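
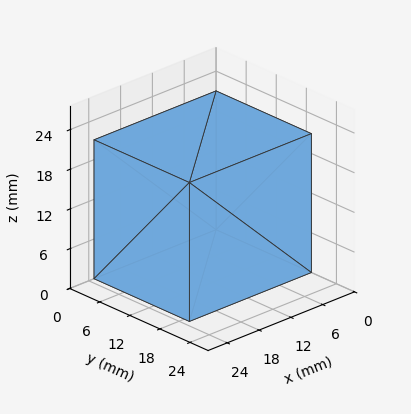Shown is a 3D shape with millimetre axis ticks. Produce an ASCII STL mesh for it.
Reading the render: the shape is a rectangular box, roughly 23 × 19 mm footprint and 21 mm tall (dimensions read to the nearest mm from the axis ticks). For the STL, each face is triangulated and given an outward normal.

solid part
  facet normal 0.0000 0.0000 -1.0000
    outer loop
      vertex 23.0 19.0 0.0
      vertex 23.0 0.0 0.0
      vertex 0.0 0.0 0.0
    endloop
  endfacet
  facet normal 0.0000 0.0000 -1.0000
    outer loop
      vertex 0.0 19.0 0.0
      vertex 23.0 19.0 0.0
      vertex 0.0 0.0 0.0
    endloop
  endfacet
  facet normal 0.0000 0.0000 1.0000
    outer loop
      vertex 0.0 0.0 21.0
      vertex 23.0 0.0 21.0
      vertex 23.0 19.0 21.0
    endloop
  endfacet
  facet normal 0.0000 0.0000 1.0000
    outer loop
      vertex 0.0 0.0 21.0
      vertex 23.0 19.0 21.0
      vertex 0.0 19.0 21.0
    endloop
  endfacet
  facet normal 0.0000 -1.0000 0.0000
    outer loop
      vertex 0.0 0.0 0.0
      vertex 23.0 0.0 0.0
      vertex 23.0 0.0 21.0
    endloop
  endfacet
  facet normal 0.0000 -1.0000 0.0000
    outer loop
      vertex 0.0 0.0 0.0
      vertex 23.0 0.0 21.0
      vertex 0.0 0.0 21.0
    endloop
  endfacet
  facet normal 0.0000 1.0000 0.0000
    outer loop
      vertex 23.0 19.0 21.0
      vertex 23.0 19.0 0.0
      vertex 0.0 19.0 0.0
    endloop
  endfacet
  facet normal 0.0000 1.0000 0.0000
    outer loop
      vertex 0.0 19.0 21.0
      vertex 23.0 19.0 21.0
      vertex 0.0 19.0 0.0
    endloop
  endfacet
  facet normal -1.0000 0.0000 0.0000
    outer loop
      vertex 0.0 19.0 21.0
      vertex 0.0 19.0 0.0
      vertex 0.0 0.0 0.0
    endloop
  endfacet
  facet normal -1.0000 0.0000 0.0000
    outer loop
      vertex 0.0 0.0 21.0
      vertex 0.0 19.0 21.0
      vertex 0.0 0.0 0.0
    endloop
  endfacet
  facet normal 1.0000 0.0000 0.0000
    outer loop
      vertex 23.0 0.0 0.0
      vertex 23.0 19.0 0.0
      vertex 23.0 19.0 21.0
    endloop
  endfacet
  facet normal 1.0000 0.0000 0.0000
    outer loop
      vertex 23.0 0.0 0.0
      vertex 23.0 19.0 21.0
      vertex 23.0 0.0 21.0
    endloop
  endfacet
endsolid part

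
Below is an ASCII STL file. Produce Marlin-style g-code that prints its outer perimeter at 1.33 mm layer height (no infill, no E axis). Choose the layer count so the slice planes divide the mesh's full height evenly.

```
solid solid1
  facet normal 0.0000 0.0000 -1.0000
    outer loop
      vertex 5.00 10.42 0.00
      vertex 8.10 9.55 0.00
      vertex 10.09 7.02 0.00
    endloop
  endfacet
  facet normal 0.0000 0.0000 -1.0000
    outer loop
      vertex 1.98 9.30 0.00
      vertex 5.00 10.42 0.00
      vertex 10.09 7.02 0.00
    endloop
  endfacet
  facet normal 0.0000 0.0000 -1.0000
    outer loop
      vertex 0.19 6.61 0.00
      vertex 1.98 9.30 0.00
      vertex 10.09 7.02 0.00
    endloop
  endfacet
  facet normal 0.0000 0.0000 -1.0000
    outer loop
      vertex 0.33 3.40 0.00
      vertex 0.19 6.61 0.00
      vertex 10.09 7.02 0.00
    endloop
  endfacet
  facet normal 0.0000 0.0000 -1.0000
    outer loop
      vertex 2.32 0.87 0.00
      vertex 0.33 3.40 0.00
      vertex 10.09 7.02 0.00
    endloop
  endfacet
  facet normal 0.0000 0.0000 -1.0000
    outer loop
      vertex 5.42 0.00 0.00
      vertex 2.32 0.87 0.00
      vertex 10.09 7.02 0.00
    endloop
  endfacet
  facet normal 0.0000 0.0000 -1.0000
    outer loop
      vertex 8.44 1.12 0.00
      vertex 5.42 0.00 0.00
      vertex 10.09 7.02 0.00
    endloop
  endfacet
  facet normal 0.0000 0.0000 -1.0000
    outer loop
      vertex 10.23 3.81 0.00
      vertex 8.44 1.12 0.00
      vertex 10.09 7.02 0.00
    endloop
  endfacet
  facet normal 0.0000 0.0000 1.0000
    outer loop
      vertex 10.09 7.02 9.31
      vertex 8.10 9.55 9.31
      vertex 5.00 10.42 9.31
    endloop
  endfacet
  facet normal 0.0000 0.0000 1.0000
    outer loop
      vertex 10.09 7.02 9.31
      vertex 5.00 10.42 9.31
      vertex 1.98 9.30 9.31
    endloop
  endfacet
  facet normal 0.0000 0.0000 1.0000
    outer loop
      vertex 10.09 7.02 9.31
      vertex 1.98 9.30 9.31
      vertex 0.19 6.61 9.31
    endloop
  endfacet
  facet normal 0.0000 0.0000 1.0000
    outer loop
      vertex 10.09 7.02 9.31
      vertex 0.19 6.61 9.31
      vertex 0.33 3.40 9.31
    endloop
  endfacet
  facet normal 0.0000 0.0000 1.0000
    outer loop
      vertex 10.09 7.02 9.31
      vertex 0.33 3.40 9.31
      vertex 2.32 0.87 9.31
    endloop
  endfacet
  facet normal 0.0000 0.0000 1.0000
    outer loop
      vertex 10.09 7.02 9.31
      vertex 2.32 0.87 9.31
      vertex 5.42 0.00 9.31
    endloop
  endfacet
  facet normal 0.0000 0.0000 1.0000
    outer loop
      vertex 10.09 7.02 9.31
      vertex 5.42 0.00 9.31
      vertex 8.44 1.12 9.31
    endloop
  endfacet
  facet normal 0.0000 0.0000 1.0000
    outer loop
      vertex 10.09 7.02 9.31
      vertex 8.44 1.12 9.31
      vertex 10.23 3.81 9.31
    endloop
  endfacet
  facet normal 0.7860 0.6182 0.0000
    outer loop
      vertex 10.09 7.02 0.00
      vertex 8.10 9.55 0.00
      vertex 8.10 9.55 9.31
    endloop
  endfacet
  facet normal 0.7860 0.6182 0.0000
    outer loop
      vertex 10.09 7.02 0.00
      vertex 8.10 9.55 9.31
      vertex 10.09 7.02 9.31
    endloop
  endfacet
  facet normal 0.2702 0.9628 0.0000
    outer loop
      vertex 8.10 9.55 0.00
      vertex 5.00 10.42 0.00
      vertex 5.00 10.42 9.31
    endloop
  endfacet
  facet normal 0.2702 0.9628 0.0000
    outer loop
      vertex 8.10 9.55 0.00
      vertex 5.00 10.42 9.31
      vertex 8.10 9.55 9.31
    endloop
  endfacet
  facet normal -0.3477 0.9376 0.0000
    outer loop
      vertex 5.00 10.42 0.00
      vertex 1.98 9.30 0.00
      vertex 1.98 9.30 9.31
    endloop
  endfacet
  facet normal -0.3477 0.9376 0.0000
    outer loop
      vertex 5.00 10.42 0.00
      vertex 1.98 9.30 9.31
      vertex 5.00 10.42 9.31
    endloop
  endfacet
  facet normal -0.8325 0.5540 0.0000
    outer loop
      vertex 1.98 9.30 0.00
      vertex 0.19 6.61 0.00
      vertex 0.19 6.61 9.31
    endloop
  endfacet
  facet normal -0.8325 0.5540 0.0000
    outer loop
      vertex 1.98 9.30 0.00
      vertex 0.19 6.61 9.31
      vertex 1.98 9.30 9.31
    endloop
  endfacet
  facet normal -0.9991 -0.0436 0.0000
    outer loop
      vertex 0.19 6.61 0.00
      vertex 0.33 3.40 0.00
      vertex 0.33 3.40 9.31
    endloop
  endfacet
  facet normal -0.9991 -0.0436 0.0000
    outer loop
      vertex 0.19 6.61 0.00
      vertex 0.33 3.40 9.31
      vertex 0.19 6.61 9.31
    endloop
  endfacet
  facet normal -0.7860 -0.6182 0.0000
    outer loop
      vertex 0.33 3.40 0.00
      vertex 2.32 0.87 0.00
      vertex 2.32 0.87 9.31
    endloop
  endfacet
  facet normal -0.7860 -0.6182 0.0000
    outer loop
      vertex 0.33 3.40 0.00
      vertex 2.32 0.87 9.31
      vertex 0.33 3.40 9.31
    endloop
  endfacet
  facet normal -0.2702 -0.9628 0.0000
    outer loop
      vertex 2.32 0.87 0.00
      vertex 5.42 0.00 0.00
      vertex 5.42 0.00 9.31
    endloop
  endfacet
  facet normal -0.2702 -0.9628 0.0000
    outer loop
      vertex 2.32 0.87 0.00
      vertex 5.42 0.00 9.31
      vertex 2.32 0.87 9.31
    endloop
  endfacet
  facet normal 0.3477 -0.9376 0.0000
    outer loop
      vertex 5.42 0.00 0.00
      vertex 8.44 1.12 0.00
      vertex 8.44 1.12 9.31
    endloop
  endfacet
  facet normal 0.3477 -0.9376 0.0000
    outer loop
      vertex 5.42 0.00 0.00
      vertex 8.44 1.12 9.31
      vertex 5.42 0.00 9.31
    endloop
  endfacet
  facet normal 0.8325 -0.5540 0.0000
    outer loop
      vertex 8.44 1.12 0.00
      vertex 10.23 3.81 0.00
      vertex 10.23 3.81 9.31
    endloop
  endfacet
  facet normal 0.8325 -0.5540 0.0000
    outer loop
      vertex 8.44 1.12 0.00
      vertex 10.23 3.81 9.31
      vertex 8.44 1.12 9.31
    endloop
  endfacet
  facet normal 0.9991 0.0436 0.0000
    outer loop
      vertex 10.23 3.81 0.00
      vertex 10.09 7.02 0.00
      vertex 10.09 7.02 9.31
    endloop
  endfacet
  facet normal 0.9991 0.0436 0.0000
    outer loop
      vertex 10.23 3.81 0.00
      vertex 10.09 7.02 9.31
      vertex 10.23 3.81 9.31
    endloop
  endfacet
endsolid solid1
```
; perimeter-only toolpath
G21 ; units = mm
G90 ; absolute positioning
G28 ; home
; layer 1
G0 Z1.33
G0 X10.09 Y7.02
G1 X8.10 Y9.55
G1 X5.00 Y10.42
G1 X1.98 Y9.30
G1 X0.19 Y6.61
G1 X0.33 Y3.40
G1 X2.32 Y0.87
G1 X5.42 Y0.00
G1 X8.44 Y1.12
G1 X10.23 Y3.81
G1 X10.09 Y7.02
; layer 2
G0 Z2.66
G0 X10.09 Y7.02
G1 X8.10 Y9.55
G1 X5.00 Y10.42
G1 X1.98 Y9.30
G1 X0.19 Y6.61
G1 X0.33 Y3.40
G1 X2.32 Y0.87
G1 X5.42 Y0.00
G1 X8.44 Y1.12
G1 X10.23 Y3.81
G1 X10.09 Y7.02
; layer 3
G0 Z3.99
G0 X10.09 Y7.02
G1 X8.10 Y9.55
G1 X5.00 Y10.42
G1 X1.98 Y9.30
G1 X0.19 Y6.61
G1 X0.33 Y3.40
G1 X2.32 Y0.87
G1 X5.42 Y0.00
G1 X8.44 Y1.12
G1 X10.23 Y3.81
G1 X10.09 Y7.02
; layer 4
G0 Z5.32
G0 X10.09 Y7.02
G1 X8.10 Y9.55
G1 X5.00 Y10.42
G1 X1.98 Y9.30
G1 X0.19 Y6.61
G1 X0.33 Y3.40
G1 X2.32 Y0.87
G1 X5.42 Y0.00
G1 X8.44 Y1.12
G1 X10.23 Y3.81
G1 X10.09 Y7.02
; layer 5
G0 Z6.65
G0 X10.09 Y7.02
G1 X8.10 Y9.55
G1 X5.00 Y10.42
G1 X1.98 Y9.30
G1 X0.19 Y6.61
G1 X0.33 Y3.40
G1 X2.32 Y0.87
G1 X5.42 Y0.00
G1 X8.44 Y1.12
G1 X10.23 Y3.81
G1 X10.09 Y7.02
; layer 6
G0 Z7.98
G0 X10.09 Y7.02
G1 X8.10 Y9.55
G1 X5.00 Y10.42
G1 X1.98 Y9.30
G1 X0.19 Y6.61
G1 X0.33 Y3.40
G1 X2.32 Y0.87
G1 X5.42 Y0.00
G1 X8.44 Y1.12
G1 X10.23 Y3.81
G1 X10.09 Y7.02
; layer 7
G0 Z9.31
G0 X10.09 Y7.02
G1 X8.10 Y9.55
G1 X5.00 Y10.42
G1 X1.98 Y9.30
G1 X0.19 Y6.61
G1 X0.33 Y3.40
G1 X2.32 Y0.87
G1 X5.42 Y0.00
G1 X8.44 Y1.12
G1 X10.23 Y3.81
G1 X10.09 Y7.02
M2 ; end

The solid is a regular 10-sided prism (a cylinder approximated with 10 flat sides), circumscribed radius ≈ 5.21 mm, height ≈ 9.31 mm. Slicing at Δz = 1.33 mm — 7 equal slices spanning the solid's height, so layer i sits at z = i·h/7 — gives 7 non-empty perimeters. Each is a 10-segment closed polygon; G0 lifts to the layer z and rapids to the start vertex, then G1 traces the edges.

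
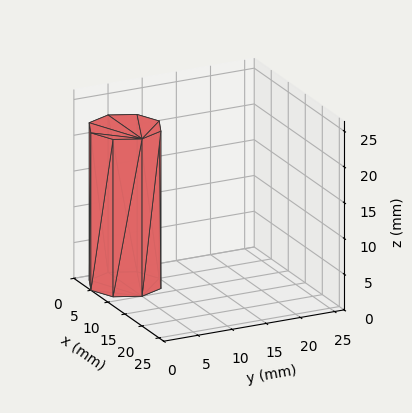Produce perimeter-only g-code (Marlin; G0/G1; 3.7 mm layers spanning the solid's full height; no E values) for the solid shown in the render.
Reading the render: the shape is a regular 8-sided prism (a cylinder approximated with 8 flat sides), circumscribed radius ≈ 5 mm, height ≈ 22 mm (dimensions read to the nearest mm from the axis ticks). For the g-code, the solid's height is divided into equal slices at the stated Δz and each level perimeter traced with G1 moves after a G0 lift.

; perimeter-only toolpath
G21 ; units = mm
G90 ; absolute positioning
G28 ; home
; layer 1
G0 Z3.7
G0 X10.0 Y5.0
G1 X8.5 Y8.5
G1 X5.0 Y10.0
G1 X1.5 Y8.5
G1 X0.0 Y5.0
G1 X1.5 Y1.5
G1 X5.0 Y0.0
G1 X8.5 Y1.5
G1 X10.0 Y5.0
; layer 2
G0 Z7.3
G0 X10.0 Y5.0
G1 X8.5 Y8.5
G1 X5.0 Y10.0
G1 X1.5 Y8.5
G1 X0.0 Y5.0
G1 X1.5 Y1.5
G1 X5.0 Y0.0
G1 X8.5 Y1.5
G1 X10.0 Y5.0
; layer 3
G0 Z11.0
G0 X10.0 Y5.0
G1 X8.5 Y8.5
G1 X5.0 Y10.0
G1 X1.5 Y8.5
G1 X0.0 Y5.0
G1 X1.5 Y1.5
G1 X5.0 Y0.0
G1 X8.5 Y1.5
G1 X10.0 Y5.0
; layer 4
G0 Z14.7
G0 X10.0 Y5.0
G1 X8.5 Y8.5
G1 X5.0 Y10.0
G1 X1.5 Y8.5
G1 X0.0 Y5.0
G1 X1.5 Y1.5
G1 X5.0 Y0.0
G1 X8.5 Y1.5
G1 X10.0 Y5.0
; layer 5
G0 Z18.3
G0 X10.0 Y5.0
G1 X8.5 Y8.5
G1 X5.0 Y10.0
G1 X1.5 Y8.5
G1 X0.0 Y5.0
G1 X1.5 Y1.5
G1 X5.0 Y0.0
G1 X8.5 Y1.5
G1 X10.0 Y5.0
; layer 6
G0 Z22.0
G0 X10.0 Y5.0
G1 X8.5 Y8.5
G1 X5.0 Y10.0
G1 X1.5 Y8.5
G1 X0.0 Y5.0
G1 X1.5 Y1.5
G1 X5.0 Y0.0
G1 X8.5 Y1.5
G1 X10.0 Y5.0
M2 ; end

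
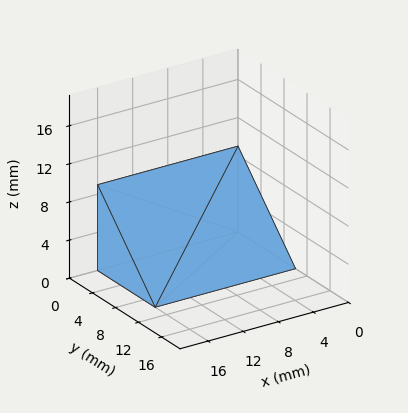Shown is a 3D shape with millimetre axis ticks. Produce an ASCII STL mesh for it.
Reading the render: the shape is a wedge (ramp): 16 × 10 mm base, rising to 9 mm along the y=0 edge and sloping linearly to z=0 at y=10 (dimensions read to the nearest mm from the axis ticks). For the STL, each face is triangulated and given an outward normal.

solid part
  facet normal 0.0000 0.0000 -1.0000
    outer loop
      vertex 16.000 10.000 0.000
      vertex 16.000 0.000 0.000
      vertex 0.000 0.000 0.000
    endloop
  endfacet
  facet normal 0.0000 0.0000 -1.0000
    outer loop
      vertex 0.000 10.000 0.000
      vertex 16.000 10.000 0.000
      vertex 0.000 0.000 0.000
    endloop
  endfacet
  facet normal 0.0000 -1.0000 0.0000
    outer loop
      vertex 0.000 0.000 0.000
      vertex 16.000 0.000 0.000
      vertex 16.000 0.000 9.000
    endloop
  endfacet
  facet normal 0.0000 -1.0000 0.0000
    outer loop
      vertex 0.000 0.000 0.000
      vertex 16.000 0.000 9.000
      vertex 0.000 0.000 9.000
    endloop
  endfacet
  facet normal 0.0000 0.6690 0.7433
    outer loop
      vertex 0.000 0.000 9.000
      vertex 16.000 0.000 9.000
      vertex 16.000 10.000 0.000
    endloop
  endfacet
  facet normal 0.0000 0.6690 0.7433
    outer loop
      vertex 0.000 0.000 9.000
      vertex 16.000 10.000 0.000
      vertex 0.000 10.000 0.000
    endloop
  endfacet
  facet normal -1.0000 0.0000 0.0000
    outer loop
      vertex 0.000 0.000 9.000
      vertex 0.000 10.000 0.000
      vertex 0.000 0.000 0.000
    endloop
  endfacet
  facet normal 1.0000 0.0000 0.0000
    outer loop
      vertex 16.000 0.000 0.000
      vertex 16.000 10.000 0.000
      vertex 16.000 0.000 9.000
    endloop
  endfacet
endsolid part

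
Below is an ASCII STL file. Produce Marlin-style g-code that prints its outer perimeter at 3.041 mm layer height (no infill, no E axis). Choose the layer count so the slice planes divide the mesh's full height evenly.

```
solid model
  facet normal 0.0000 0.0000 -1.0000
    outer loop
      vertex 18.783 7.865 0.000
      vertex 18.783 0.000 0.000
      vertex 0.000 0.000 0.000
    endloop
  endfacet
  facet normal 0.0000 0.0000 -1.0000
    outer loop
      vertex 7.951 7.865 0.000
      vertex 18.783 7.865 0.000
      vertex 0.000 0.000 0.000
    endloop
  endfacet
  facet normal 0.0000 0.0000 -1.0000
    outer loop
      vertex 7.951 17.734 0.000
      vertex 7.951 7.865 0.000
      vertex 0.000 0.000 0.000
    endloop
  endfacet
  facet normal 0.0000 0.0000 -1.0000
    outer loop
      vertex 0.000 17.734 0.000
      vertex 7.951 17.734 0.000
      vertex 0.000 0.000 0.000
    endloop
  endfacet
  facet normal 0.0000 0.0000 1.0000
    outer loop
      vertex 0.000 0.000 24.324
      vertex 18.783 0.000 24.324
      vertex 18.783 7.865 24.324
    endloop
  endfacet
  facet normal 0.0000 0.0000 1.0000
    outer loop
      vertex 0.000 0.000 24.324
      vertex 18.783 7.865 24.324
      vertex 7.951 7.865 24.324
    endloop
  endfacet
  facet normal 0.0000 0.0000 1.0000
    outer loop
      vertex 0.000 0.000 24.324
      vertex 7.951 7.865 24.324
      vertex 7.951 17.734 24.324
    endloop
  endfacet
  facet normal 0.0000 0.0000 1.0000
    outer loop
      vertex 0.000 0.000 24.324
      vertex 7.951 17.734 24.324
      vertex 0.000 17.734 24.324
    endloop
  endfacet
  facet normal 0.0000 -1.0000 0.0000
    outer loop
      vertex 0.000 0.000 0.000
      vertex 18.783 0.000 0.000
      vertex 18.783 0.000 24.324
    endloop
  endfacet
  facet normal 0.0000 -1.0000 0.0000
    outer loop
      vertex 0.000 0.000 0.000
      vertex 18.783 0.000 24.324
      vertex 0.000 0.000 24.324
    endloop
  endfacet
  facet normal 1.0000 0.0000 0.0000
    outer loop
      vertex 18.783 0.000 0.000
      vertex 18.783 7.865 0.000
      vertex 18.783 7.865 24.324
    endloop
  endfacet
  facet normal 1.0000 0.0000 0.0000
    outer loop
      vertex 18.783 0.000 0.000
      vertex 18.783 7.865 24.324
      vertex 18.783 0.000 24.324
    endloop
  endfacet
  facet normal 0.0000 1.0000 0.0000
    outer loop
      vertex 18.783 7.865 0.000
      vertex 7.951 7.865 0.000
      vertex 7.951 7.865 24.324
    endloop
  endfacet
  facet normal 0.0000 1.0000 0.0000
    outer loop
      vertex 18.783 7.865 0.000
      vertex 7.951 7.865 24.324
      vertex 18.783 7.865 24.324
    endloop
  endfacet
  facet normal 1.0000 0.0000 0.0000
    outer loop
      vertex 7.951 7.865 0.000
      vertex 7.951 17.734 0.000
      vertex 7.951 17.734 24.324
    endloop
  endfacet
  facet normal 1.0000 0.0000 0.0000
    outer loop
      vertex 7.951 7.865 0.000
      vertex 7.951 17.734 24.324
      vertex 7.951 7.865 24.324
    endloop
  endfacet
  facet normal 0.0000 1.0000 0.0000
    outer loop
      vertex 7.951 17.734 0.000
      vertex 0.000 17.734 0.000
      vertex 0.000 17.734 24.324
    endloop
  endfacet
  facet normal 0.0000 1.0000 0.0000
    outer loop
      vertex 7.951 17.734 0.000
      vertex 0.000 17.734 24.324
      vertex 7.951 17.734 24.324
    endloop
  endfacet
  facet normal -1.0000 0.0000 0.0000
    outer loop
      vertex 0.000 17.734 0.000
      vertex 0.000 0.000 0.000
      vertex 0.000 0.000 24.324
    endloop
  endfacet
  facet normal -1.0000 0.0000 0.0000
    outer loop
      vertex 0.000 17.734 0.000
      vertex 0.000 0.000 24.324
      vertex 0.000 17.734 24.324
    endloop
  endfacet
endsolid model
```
; perimeter-only toolpath
G21 ; units = mm
G90 ; absolute positioning
G28 ; home
; layer 1
G0 Z3.041
G0 X0.000 Y0.000
G1 X18.783 Y0.000
G1 X18.783 Y7.865
G1 X7.951 Y7.865
G1 X7.951 Y17.734
G1 X0.000 Y17.734
G1 X0.000 Y0.000
; layer 2
G0 Z6.081
G0 X0.000 Y0.000
G1 X18.783 Y0.000
G1 X18.783 Y7.865
G1 X7.951 Y7.865
G1 X7.951 Y17.734
G1 X0.000 Y17.734
G1 X0.000 Y0.000
; layer 3
G0 Z9.122
G0 X0.000 Y0.000
G1 X18.783 Y0.000
G1 X18.783 Y7.865
G1 X7.951 Y7.865
G1 X7.951 Y17.734
G1 X0.000 Y17.734
G1 X0.000 Y0.000
; layer 4
G0 Z12.162
G0 X0.000 Y0.000
G1 X18.783 Y0.000
G1 X18.783 Y7.865
G1 X7.951 Y7.865
G1 X7.951 Y17.734
G1 X0.000 Y17.734
G1 X0.000 Y0.000
; layer 5
G0 Z15.203
G0 X0.000 Y0.000
G1 X18.783 Y0.000
G1 X18.783 Y7.865
G1 X7.951 Y7.865
G1 X7.951 Y17.734
G1 X0.000 Y17.734
G1 X0.000 Y0.000
; layer 6
G0 Z18.243
G0 X0.000 Y0.000
G1 X18.783 Y0.000
G1 X18.783 Y7.865
G1 X7.951 Y7.865
G1 X7.951 Y17.734
G1 X0.000 Y17.734
G1 X0.000 Y0.000
; layer 7
G0 Z21.284
G0 X0.000 Y0.000
G1 X18.783 Y0.000
G1 X18.783 Y7.865
G1 X7.951 Y7.865
G1 X7.951 Y17.734
G1 X0.000 Y17.734
G1 X0.000 Y0.000
; layer 8
G0 Z24.324
G0 X0.000 Y0.000
G1 X18.783 Y0.000
G1 X18.783 Y7.865
G1 X7.951 Y7.865
G1 X7.951 Y17.734
G1 X0.000 Y17.734
G1 X0.000 Y0.000
M2 ; end

The solid is an L-shaped prism: outer 18.8 × 17.7 mm, arm thicknesses ≈ 7.87 mm (horizontal) and 7.95 mm (vertical), extruded 24.3 mm in z. Slicing at Δz = 3.041 mm — 8 equal slices spanning the solid's height, so layer i sits at z = i·h/8 — gives 8 non-empty perimeters. Each is a 6-segment closed polygon; G0 lifts to the layer z and rapids to the start vertex, then G1 traces the edges.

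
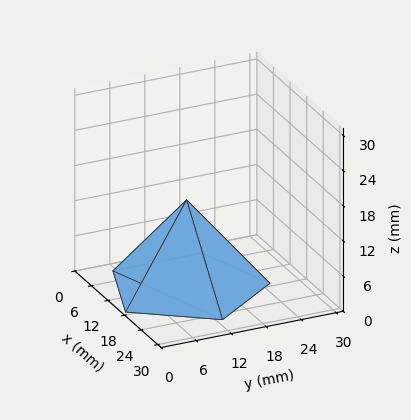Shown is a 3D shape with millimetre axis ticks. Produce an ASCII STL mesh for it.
Reading the render: the shape is a regular 5-sided pyramid, base circumscribed radius ≈ 13 mm, apex at z ≈ 15 mm (dimensions read to the nearest mm from the axis ticks). For the STL, each face is triangulated and given an outward normal.

solid part
  facet normal 0.0000 0.0000 -1.0000
    outer loop
      vertex 2.48 20.64 0.00
      vertex 17.02 25.36 0.00
      vertex 26.00 13.00 0.00
    endloop
  endfacet
  facet normal 0.0000 0.0000 -1.0000
    outer loop
      vertex 2.48 5.36 0.00
      vertex 2.48 20.64 0.00
      vertex 26.00 13.00 0.00
    endloop
  endfacet
  facet normal 0.0000 0.0000 -1.0000
    outer loop
      vertex 17.02 0.64 0.00
      vertex 2.48 5.36 0.00
      vertex 26.00 13.00 0.00
    endloop
  endfacet
  facet normal 0.6624 0.4813 0.5741
    outer loop
      vertex 26.00 13.00 0.00
      vertex 17.02 25.36 0.00
      vertex 13.00 13.00 15.00
    endloop
  endfacet
  facet normal -0.2528 0.7788 0.5740
    outer loop
      vertex 17.02 25.36 0.00
      vertex 2.48 20.64 0.00
      vertex 13.00 13.00 15.00
    endloop
  endfacet
  facet normal -0.8187 0.0000 0.5742
    outer loop
      vertex 2.48 20.64 0.00
      vertex 2.48 5.36 0.00
      vertex 13.00 13.00 15.00
    endloop
  endfacet
  facet normal -0.2528 -0.7788 0.5740
    outer loop
      vertex 2.48 5.36 0.00
      vertex 17.02 0.64 0.00
      vertex 13.00 13.00 15.00
    endloop
  endfacet
  facet normal 0.6624 -0.4813 0.5741
    outer loop
      vertex 17.02 0.64 0.00
      vertex 26.00 13.00 0.00
      vertex 13.00 13.00 15.00
    endloop
  endfacet
endsolid part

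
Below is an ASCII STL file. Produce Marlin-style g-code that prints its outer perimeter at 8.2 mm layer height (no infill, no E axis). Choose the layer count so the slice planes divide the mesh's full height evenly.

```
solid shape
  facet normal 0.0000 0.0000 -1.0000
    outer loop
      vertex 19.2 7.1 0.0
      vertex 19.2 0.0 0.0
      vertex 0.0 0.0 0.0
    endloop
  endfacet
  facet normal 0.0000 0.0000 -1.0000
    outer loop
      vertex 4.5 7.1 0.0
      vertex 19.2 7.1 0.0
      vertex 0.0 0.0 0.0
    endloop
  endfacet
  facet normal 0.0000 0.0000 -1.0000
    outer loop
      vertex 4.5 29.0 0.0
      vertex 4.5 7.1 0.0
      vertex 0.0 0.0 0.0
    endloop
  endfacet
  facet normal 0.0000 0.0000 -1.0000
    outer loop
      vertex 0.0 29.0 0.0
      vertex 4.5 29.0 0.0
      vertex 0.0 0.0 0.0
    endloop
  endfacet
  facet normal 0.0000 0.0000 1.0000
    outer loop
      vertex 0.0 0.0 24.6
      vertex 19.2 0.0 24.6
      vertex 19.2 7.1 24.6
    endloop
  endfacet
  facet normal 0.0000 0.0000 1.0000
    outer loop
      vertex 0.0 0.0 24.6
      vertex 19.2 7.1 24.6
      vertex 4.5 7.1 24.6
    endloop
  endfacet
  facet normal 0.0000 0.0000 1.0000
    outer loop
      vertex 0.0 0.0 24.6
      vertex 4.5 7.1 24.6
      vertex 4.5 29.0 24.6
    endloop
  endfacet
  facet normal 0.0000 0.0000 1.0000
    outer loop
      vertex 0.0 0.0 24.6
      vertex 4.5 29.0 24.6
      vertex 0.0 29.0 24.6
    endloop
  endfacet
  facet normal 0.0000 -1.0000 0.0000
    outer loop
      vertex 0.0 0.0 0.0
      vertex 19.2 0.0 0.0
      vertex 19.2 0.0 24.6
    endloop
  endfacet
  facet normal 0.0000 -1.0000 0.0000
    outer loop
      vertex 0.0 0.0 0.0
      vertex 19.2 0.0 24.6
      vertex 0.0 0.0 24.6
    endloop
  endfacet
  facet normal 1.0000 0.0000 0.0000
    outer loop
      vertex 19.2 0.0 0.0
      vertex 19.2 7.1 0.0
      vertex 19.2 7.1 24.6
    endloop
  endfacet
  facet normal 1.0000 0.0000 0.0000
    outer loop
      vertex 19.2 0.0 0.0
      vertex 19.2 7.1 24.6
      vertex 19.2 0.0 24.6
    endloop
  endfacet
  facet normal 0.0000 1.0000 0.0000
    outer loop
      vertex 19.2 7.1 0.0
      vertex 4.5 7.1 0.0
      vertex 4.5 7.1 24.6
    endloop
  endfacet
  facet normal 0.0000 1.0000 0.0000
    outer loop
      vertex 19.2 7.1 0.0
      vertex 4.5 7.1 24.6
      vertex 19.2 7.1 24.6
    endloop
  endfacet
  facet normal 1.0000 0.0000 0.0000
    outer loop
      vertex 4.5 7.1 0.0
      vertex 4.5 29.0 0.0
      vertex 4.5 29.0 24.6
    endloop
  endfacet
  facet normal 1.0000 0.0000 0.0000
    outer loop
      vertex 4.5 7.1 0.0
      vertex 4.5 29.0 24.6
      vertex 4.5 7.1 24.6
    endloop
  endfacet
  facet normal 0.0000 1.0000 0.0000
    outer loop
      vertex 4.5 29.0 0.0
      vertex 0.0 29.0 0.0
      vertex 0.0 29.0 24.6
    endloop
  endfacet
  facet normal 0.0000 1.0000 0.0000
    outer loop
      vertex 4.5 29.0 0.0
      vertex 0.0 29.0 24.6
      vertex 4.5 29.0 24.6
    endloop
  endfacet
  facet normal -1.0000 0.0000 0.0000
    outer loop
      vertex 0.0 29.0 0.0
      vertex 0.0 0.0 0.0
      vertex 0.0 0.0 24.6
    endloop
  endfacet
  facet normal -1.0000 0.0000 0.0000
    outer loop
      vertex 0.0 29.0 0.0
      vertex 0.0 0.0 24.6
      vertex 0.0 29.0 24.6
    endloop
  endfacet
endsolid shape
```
; perimeter-only toolpath
G21 ; units = mm
G90 ; absolute positioning
G28 ; home
; layer 1
G0 Z8.2
G0 X0.0 Y0.0
G1 X19.2 Y0.0
G1 X19.2 Y7.1
G1 X4.5 Y7.1
G1 X4.5 Y29.0
G1 X0.0 Y29.0
G1 X0.0 Y0.0
; layer 2
G0 Z16.4
G0 X0.0 Y0.0
G1 X19.2 Y0.0
G1 X19.2 Y7.1
G1 X4.5 Y7.1
G1 X4.5 Y29.0
G1 X0.0 Y29.0
G1 X0.0 Y0.0
; layer 3
G0 Z24.6
G0 X0.0 Y0.0
G1 X19.2 Y0.0
G1 X19.2 Y7.1
G1 X4.5 Y7.1
G1 X4.5 Y29.0
G1 X0.0 Y29.0
G1 X0.0 Y0.0
M2 ; end

The solid is an L-shaped prism: outer 19.2 × 29 mm, arm thicknesses ≈ 7.1 mm (horizontal) and 4.5 mm (vertical), extruded 24.6 mm in z. Slicing at Δz = 8.2 mm — 3 equal slices spanning the solid's height, so layer i sits at z = i·h/3 — gives 3 non-empty perimeters. Each is a 6-segment closed polygon; G0 lifts to the layer z and rapids to the start vertex, then G1 traces the edges.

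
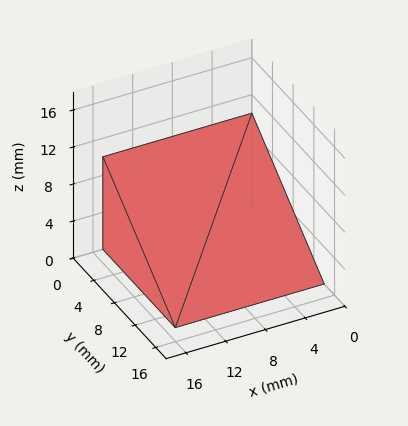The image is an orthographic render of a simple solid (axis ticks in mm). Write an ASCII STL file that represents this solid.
Reading the render: the shape is a wedge (ramp): 15 × 14 mm base, rising to 10 mm along the y=0 edge and sloping linearly to z=0 at y=14 (dimensions read to the nearest mm from the axis ticks). For the STL, each face is triangulated and given an outward normal.

solid part
  facet normal 0.0000 0.0000 -1.0000
    outer loop
      vertex 15.0 14.0 0.0
      vertex 15.0 0.0 0.0
      vertex 0.0 0.0 0.0
    endloop
  endfacet
  facet normal 0.0000 0.0000 -1.0000
    outer loop
      vertex 0.0 14.0 0.0
      vertex 15.0 14.0 0.0
      vertex 0.0 0.0 0.0
    endloop
  endfacet
  facet normal 0.0000 -1.0000 0.0000
    outer loop
      vertex 0.0 0.0 0.0
      vertex 15.0 0.0 0.0
      vertex 15.0 0.0 10.0
    endloop
  endfacet
  facet normal 0.0000 -1.0000 0.0000
    outer loop
      vertex 0.0 0.0 0.0
      vertex 15.0 0.0 10.0
      vertex 0.0 0.0 10.0
    endloop
  endfacet
  facet normal 0.0000 0.5812 0.8137
    outer loop
      vertex 0.0 0.0 10.0
      vertex 15.0 0.0 10.0
      vertex 15.0 14.0 0.0
    endloop
  endfacet
  facet normal 0.0000 0.5812 0.8137
    outer loop
      vertex 0.0 0.0 10.0
      vertex 15.0 14.0 0.0
      vertex 0.0 14.0 0.0
    endloop
  endfacet
  facet normal -1.0000 0.0000 0.0000
    outer loop
      vertex 0.0 0.0 10.0
      vertex 0.0 14.0 0.0
      vertex 0.0 0.0 0.0
    endloop
  endfacet
  facet normal 1.0000 0.0000 0.0000
    outer loop
      vertex 15.0 0.0 0.0
      vertex 15.0 14.0 0.0
      vertex 15.0 0.0 10.0
    endloop
  endfacet
endsolid part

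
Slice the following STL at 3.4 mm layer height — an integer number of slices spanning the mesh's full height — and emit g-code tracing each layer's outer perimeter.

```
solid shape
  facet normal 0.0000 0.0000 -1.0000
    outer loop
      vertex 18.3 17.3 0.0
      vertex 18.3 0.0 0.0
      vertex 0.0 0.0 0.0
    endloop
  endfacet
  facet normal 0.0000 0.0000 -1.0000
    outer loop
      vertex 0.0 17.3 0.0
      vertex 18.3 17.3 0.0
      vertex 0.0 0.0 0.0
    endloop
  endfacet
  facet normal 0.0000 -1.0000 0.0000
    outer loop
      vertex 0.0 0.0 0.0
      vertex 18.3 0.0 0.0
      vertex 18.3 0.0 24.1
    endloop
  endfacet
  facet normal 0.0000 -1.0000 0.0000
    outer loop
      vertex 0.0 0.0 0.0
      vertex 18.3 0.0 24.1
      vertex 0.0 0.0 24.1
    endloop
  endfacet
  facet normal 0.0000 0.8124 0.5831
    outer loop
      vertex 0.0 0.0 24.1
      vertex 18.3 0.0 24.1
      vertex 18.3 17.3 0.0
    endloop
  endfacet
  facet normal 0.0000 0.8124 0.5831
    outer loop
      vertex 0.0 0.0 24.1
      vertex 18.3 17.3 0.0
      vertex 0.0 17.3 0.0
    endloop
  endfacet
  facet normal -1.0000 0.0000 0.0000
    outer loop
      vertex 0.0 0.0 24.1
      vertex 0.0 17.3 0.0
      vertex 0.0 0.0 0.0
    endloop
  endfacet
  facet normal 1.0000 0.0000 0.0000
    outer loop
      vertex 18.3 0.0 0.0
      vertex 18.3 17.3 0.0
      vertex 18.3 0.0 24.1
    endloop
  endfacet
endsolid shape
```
; perimeter-only toolpath
G21 ; units = mm
G90 ; absolute positioning
G28 ; home
; layer 1
G0 Z3.4
G0 X0.0 Y0.0
G1 X18.3 Y0.0
G1 X18.3 Y14.8
G1 X0.0 Y14.8
G1 X0.0 Y0.0
; layer 2
G0 Z6.9
G0 X0.0 Y0.0
G1 X18.3 Y0.0
G1 X18.3 Y12.4
G1 X0.0 Y12.4
G1 X0.0 Y0.0
; layer 3
G0 Z10.3
G0 X0.0 Y0.0
G1 X18.3 Y0.0
G1 X18.3 Y9.9
G1 X0.0 Y9.9
G1 X0.0 Y0.0
; layer 4
G0 Z13.8
G0 X0.0 Y0.0
G1 X18.3 Y0.0
G1 X18.3 Y7.4
G1 X0.0 Y7.4
G1 X0.0 Y0.0
; layer 5
G0 Z17.2
G0 X0.0 Y0.0
G1 X18.3 Y0.0
G1 X18.3 Y4.9
G1 X0.0 Y4.9
G1 X0.0 Y0.0
; layer 6
G0 Z20.7
G0 X0.0 Y0.0
G1 X18.3 Y0.0
G1 X18.3 Y2.5
G1 X0.0 Y2.5
G1 X0.0 Y0.0
M2 ; end

The solid is a wedge (ramp): 18.3 × 17.3 mm base, rising to 24.1 mm along the y=0 edge and sloping linearly to z=0 at y=17.3. Slicing at Δz = 3.4 mm — 7 equal slices spanning the solid's height, so layer i sits at z = i·h/7 — gives 6 non-empty perimeters. Each is a 4-segment closed polygon; G0 lifts to the layer z and rapids to the start vertex, then G1 traces the edges. The cross-section shrinks linearly with z (the slice at the apex is degenerate and omitted).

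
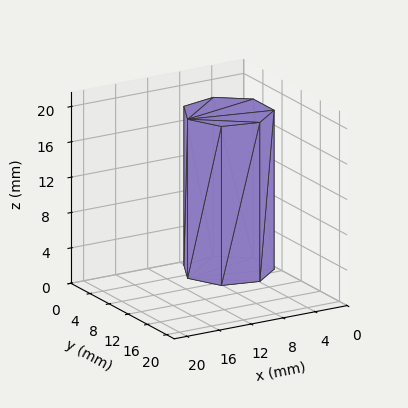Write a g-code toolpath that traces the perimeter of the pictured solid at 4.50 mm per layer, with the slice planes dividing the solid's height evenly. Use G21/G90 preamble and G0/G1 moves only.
Reading the render: the shape is a regular 7-sided prism (a cylinder approximated with 7 flat sides), circumscribed radius ≈ 5 mm, height ≈ 18 mm (dimensions read to the nearest mm from the axis ticks). For the g-code, the solid's height is divided into equal slices at the stated Δz and each level perimeter traced with G1 moves after a G0 lift.

; perimeter-only toolpath
G21 ; units = mm
G90 ; absolute positioning
G28 ; home
; layer 1
G0 Z4.50
G0 X10.00 Y5.00
G1 X8.12 Y8.91
G1 X3.89 Y9.87
G1 X0.50 Y7.17
G1 X0.50 Y2.83
G1 X3.89 Y0.13
G1 X8.12 Y1.09
G1 X10.00 Y5.00
; layer 2
G0 Z9.00
G0 X10.00 Y5.00
G1 X8.12 Y8.91
G1 X3.89 Y9.87
G1 X0.50 Y7.17
G1 X0.50 Y2.83
G1 X3.89 Y0.13
G1 X8.12 Y1.09
G1 X10.00 Y5.00
; layer 3
G0 Z13.50
G0 X10.00 Y5.00
G1 X8.12 Y8.91
G1 X3.89 Y9.87
G1 X0.50 Y7.17
G1 X0.50 Y2.83
G1 X3.89 Y0.13
G1 X8.12 Y1.09
G1 X10.00 Y5.00
; layer 4
G0 Z18.00
G0 X10.00 Y5.00
G1 X8.12 Y8.91
G1 X3.89 Y9.87
G1 X0.50 Y7.17
G1 X0.50 Y2.83
G1 X3.89 Y0.13
G1 X8.12 Y1.09
G1 X10.00 Y5.00
M2 ; end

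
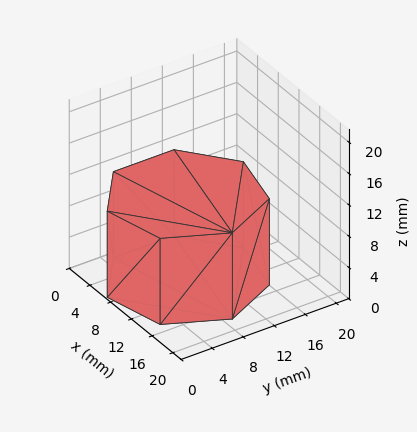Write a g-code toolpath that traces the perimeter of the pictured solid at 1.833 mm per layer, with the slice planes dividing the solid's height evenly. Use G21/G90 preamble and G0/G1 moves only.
Reading the render: the shape is a regular 7-sided prism (a cylinder approximated with 7 flat sides), circumscribed radius ≈ 9 mm, height ≈ 11 mm (dimensions read to the nearest mm from the axis ticks). For the g-code, the solid's height is divided into equal slices at the stated Δz and each level perimeter traced with G1 moves after a G0 lift.

; perimeter-only toolpath
G21 ; units = mm
G90 ; absolute positioning
G28 ; home
; layer 1
G0 Z1.833
G0 X18.000 Y9.000
G1 X14.611 Y16.036
G1 X6.997 Y17.774
G1 X0.891 Y12.905
G1 X0.891 Y5.095
G1 X6.997 Y0.226
G1 X14.611 Y1.964
G1 X18.000 Y9.000
; layer 2
G0 Z3.667
G0 X18.000 Y9.000
G1 X14.611 Y16.036
G1 X6.997 Y17.774
G1 X0.891 Y12.905
G1 X0.891 Y5.095
G1 X6.997 Y0.226
G1 X14.611 Y1.964
G1 X18.000 Y9.000
; layer 3
G0 Z5.500
G0 X18.000 Y9.000
G1 X14.611 Y16.036
G1 X6.997 Y17.774
G1 X0.891 Y12.905
G1 X0.891 Y5.095
G1 X6.997 Y0.226
G1 X14.611 Y1.964
G1 X18.000 Y9.000
; layer 4
G0 Z7.333
G0 X18.000 Y9.000
G1 X14.611 Y16.036
G1 X6.997 Y17.774
G1 X0.891 Y12.905
G1 X0.891 Y5.095
G1 X6.997 Y0.226
G1 X14.611 Y1.964
G1 X18.000 Y9.000
; layer 5
G0 Z9.167
G0 X18.000 Y9.000
G1 X14.611 Y16.036
G1 X6.997 Y17.774
G1 X0.891 Y12.905
G1 X0.891 Y5.095
G1 X6.997 Y0.226
G1 X14.611 Y1.964
G1 X18.000 Y9.000
; layer 6
G0 Z11.000
G0 X18.000 Y9.000
G1 X14.611 Y16.036
G1 X6.997 Y17.774
G1 X0.891 Y12.905
G1 X0.891 Y5.095
G1 X6.997 Y0.226
G1 X14.611 Y1.964
G1 X18.000 Y9.000
M2 ; end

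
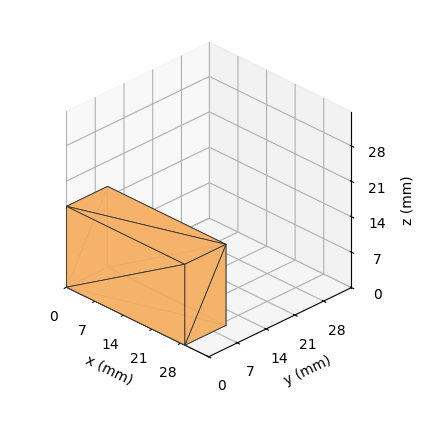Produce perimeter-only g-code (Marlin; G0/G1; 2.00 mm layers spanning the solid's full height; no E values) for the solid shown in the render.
Reading the render: the shape is a rectangular box, roughly 29 × 10 mm footprint and 16 mm tall (dimensions read to the nearest mm from the axis ticks). For the g-code, the solid's height is divided into equal slices at the stated Δz and each level perimeter traced with G1 moves after a G0 lift.

; perimeter-only toolpath
G21 ; units = mm
G90 ; absolute positioning
G28 ; home
; layer 1
G0 Z2.00
G0 X0.00 Y0.00
G1 X29.00 Y0.00
G1 X29.00 Y10.00
G1 X0.00 Y10.00
G1 X0.00 Y0.00
; layer 2
G0 Z4.00
G0 X0.00 Y0.00
G1 X29.00 Y0.00
G1 X29.00 Y10.00
G1 X0.00 Y10.00
G1 X0.00 Y0.00
; layer 3
G0 Z6.00
G0 X0.00 Y0.00
G1 X29.00 Y0.00
G1 X29.00 Y10.00
G1 X0.00 Y10.00
G1 X0.00 Y0.00
; layer 4
G0 Z8.00
G0 X0.00 Y0.00
G1 X29.00 Y0.00
G1 X29.00 Y10.00
G1 X0.00 Y10.00
G1 X0.00 Y0.00
; layer 5
G0 Z10.00
G0 X0.00 Y0.00
G1 X29.00 Y0.00
G1 X29.00 Y10.00
G1 X0.00 Y10.00
G1 X0.00 Y0.00
; layer 6
G0 Z12.00
G0 X0.00 Y0.00
G1 X29.00 Y0.00
G1 X29.00 Y10.00
G1 X0.00 Y10.00
G1 X0.00 Y0.00
; layer 7
G0 Z14.00
G0 X0.00 Y0.00
G1 X29.00 Y0.00
G1 X29.00 Y10.00
G1 X0.00 Y10.00
G1 X0.00 Y0.00
; layer 8
G0 Z16.00
G0 X0.00 Y0.00
G1 X29.00 Y0.00
G1 X29.00 Y10.00
G1 X0.00 Y10.00
G1 X0.00 Y0.00
M2 ; end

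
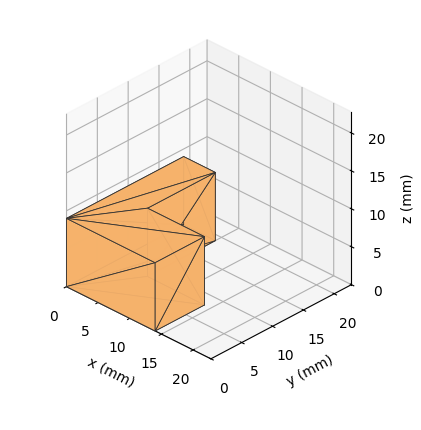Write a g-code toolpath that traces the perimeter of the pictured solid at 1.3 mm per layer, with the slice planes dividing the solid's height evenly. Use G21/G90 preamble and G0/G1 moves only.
Reading the render: the shape is an L-shaped prism: outer 14 × 19 mm, arm thicknesses ≈ 8 mm (horizontal) and 5 mm (vertical), extruded 9 mm in z (dimensions read to the nearest mm from the axis ticks). For the g-code, the solid's height is divided into equal slices at the stated Δz and each level perimeter traced with G1 moves after a G0 lift.

; perimeter-only toolpath
G21 ; units = mm
G90 ; absolute positioning
G28 ; home
; layer 1
G0 Z1.3
G0 X0.0 Y0.0
G1 X14.0 Y0.0
G1 X14.0 Y8.0
G1 X5.0 Y8.0
G1 X5.0 Y19.0
G1 X0.0 Y19.0
G1 X0.0 Y0.0
; layer 2
G0 Z2.6
G0 X0.0 Y0.0
G1 X14.0 Y0.0
G1 X14.0 Y8.0
G1 X5.0 Y8.0
G1 X5.0 Y19.0
G1 X0.0 Y19.0
G1 X0.0 Y0.0
; layer 3
G0 Z3.9
G0 X0.0 Y0.0
G1 X14.0 Y0.0
G1 X14.0 Y8.0
G1 X5.0 Y8.0
G1 X5.0 Y19.0
G1 X0.0 Y19.0
G1 X0.0 Y0.0
; layer 4
G0 Z5.1
G0 X0.0 Y0.0
G1 X14.0 Y0.0
G1 X14.0 Y8.0
G1 X5.0 Y8.0
G1 X5.0 Y19.0
G1 X0.0 Y19.0
G1 X0.0 Y0.0
; layer 5
G0 Z6.4
G0 X0.0 Y0.0
G1 X14.0 Y0.0
G1 X14.0 Y8.0
G1 X5.0 Y8.0
G1 X5.0 Y19.0
G1 X0.0 Y19.0
G1 X0.0 Y0.0
; layer 6
G0 Z7.7
G0 X0.0 Y0.0
G1 X14.0 Y0.0
G1 X14.0 Y8.0
G1 X5.0 Y8.0
G1 X5.0 Y19.0
G1 X0.0 Y19.0
G1 X0.0 Y0.0
; layer 7
G0 Z9.0
G0 X0.0 Y0.0
G1 X14.0 Y0.0
G1 X14.0 Y8.0
G1 X5.0 Y8.0
G1 X5.0 Y19.0
G1 X0.0 Y19.0
G1 X0.0 Y0.0
M2 ; end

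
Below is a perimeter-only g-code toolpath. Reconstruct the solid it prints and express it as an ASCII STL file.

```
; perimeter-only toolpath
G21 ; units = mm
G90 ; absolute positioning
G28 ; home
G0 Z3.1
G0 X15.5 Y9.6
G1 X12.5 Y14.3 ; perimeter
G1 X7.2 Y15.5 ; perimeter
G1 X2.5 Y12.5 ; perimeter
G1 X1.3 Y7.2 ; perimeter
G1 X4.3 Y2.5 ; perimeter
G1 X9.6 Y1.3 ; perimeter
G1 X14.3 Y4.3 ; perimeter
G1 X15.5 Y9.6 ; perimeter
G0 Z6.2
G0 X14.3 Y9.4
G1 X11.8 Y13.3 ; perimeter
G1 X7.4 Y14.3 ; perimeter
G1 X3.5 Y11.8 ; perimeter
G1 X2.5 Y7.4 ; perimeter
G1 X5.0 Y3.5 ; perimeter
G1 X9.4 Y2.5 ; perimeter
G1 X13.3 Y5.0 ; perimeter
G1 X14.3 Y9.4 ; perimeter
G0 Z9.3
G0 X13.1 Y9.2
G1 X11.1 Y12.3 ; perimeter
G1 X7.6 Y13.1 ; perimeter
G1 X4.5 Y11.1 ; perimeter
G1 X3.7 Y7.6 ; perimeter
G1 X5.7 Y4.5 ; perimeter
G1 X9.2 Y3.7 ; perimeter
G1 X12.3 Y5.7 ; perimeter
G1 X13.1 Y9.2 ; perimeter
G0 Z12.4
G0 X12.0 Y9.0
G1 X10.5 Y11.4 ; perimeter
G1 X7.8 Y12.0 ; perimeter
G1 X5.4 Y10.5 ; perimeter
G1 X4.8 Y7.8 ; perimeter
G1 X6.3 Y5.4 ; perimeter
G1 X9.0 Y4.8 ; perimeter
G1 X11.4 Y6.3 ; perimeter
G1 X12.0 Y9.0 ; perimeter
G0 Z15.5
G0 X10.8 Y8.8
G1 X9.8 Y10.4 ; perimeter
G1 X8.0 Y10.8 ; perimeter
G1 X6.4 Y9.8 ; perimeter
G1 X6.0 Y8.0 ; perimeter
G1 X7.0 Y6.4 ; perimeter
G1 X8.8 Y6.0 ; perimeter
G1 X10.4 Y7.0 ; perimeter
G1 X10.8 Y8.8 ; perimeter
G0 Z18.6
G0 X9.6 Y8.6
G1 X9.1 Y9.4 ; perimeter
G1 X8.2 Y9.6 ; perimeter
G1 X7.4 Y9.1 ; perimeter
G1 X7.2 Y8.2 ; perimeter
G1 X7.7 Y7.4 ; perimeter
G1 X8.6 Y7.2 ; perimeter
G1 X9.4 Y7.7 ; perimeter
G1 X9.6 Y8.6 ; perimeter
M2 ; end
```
solid part
  facet normal 0.0000 0.0000 -1.0000
    outer loop
      vertex 7.0 16.7 0.0
      vertex 13.2 15.3 0.0
      vertex 16.7 9.8 0.0
    endloop
  endfacet
  facet normal 0.0000 0.0000 -1.0000
    outer loop
      vertex 1.5 13.2 0.0
      vertex 7.0 16.7 0.0
      vertex 16.7 9.8 0.0
    endloop
  endfacet
  facet normal 0.0000 0.0000 -1.0000
    outer loop
      vertex 0.1 7.0 0.0
      vertex 1.5 13.2 0.0
      vertex 16.7 9.8 0.0
    endloop
  endfacet
  facet normal 0.0000 0.0000 -1.0000
    outer loop
      vertex 3.6 1.5 0.0
      vertex 0.1 7.0 0.0
      vertex 16.7 9.8 0.0
    endloop
  endfacet
  facet normal 0.0000 0.0000 -1.0000
    outer loop
      vertex 9.8 0.1 0.0
      vertex 3.6 1.5 0.0
      vertex 16.7 9.8 0.0
    endloop
  endfacet
  facet normal 0.0000 0.0000 -1.0000
    outer loop
      vertex 15.3 3.6 0.0
      vertex 9.8 0.1 0.0
      vertex 16.7 9.8 0.0
    endloop
  endfacet
  facet normal 0.7945 0.5056 0.3365
    outer loop
      vertex 16.7 9.8 0.0
      vertex 13.2 15.3 0.0
      vertex 8.4 8.4 21.7
    endloop
  endfacet
  facet normal 0.2073 0.9181 0.3378
    outer loop
      vertex 13.2 15.3 0.0
      vertex 7.0 16.7 0.0
      vertex 8.4 8.4 21.7
    endloop
  endfacet
  facet normal -0.5056 0.7945 0.3365
    outer loop
      vertex 7.0 16.7 0.0
      vertex 1.5 13.2 0.0
      vertex 8.4 8.4 21.7
    endloop
  endfacet
  facet normal -0.9181 0.2073 0.3378
    outer loop
      vertex 1.5 13.2 0.0
      vertex 0.1 7.0 0.0
      vertex 8.4 8.4 21.7
    endloop
  endfacet
  facet normal -0.7945 -0.5056 0.3365
    outer loop
      vertex 0.1 7.0 0.0
      vertex 3.6 1.5 0.0
      vertex 8.4 8.4 21.7
    endloop
  endfacet
  facet normal -0.2073 -0.9181 0.3378
    outer loop
      vertex 3.6 1.5 0.0
      vertex 9.8 0.1 0.0
      vertex 8.4 8.4 21.7
    endloop
  endfacet
  facet normal 0.5056 -0.7945 0.3365
    outer loop
      vertex 9.8 0.1 0.0
      vertex 15.3 3.6 0.0
      vertex 8.4 8.4 21.7
    endloop
  endfacet
  facet normal 0.9181 -0.2073 0.3378
    outer loop
      vertex 15.3 3.6 0.0
      vertex 16.7 9.8 0.0
      vertex 8.4 8.4 21.7
    endloop
  endfacet
endsolid part

The G0 Z moves step by Δz≈3.1 mm. The G1 loops shrink linearly with z, so the solid tapers from its base footprint up to z≈21.7. Closing with a flat bottom cap and the tapered top and triangulating gives 14 facets — a regular 8-sided pyramid, base circumscribed radius ≈ 8.4 mm, apex at z ≈ 21.7 mm.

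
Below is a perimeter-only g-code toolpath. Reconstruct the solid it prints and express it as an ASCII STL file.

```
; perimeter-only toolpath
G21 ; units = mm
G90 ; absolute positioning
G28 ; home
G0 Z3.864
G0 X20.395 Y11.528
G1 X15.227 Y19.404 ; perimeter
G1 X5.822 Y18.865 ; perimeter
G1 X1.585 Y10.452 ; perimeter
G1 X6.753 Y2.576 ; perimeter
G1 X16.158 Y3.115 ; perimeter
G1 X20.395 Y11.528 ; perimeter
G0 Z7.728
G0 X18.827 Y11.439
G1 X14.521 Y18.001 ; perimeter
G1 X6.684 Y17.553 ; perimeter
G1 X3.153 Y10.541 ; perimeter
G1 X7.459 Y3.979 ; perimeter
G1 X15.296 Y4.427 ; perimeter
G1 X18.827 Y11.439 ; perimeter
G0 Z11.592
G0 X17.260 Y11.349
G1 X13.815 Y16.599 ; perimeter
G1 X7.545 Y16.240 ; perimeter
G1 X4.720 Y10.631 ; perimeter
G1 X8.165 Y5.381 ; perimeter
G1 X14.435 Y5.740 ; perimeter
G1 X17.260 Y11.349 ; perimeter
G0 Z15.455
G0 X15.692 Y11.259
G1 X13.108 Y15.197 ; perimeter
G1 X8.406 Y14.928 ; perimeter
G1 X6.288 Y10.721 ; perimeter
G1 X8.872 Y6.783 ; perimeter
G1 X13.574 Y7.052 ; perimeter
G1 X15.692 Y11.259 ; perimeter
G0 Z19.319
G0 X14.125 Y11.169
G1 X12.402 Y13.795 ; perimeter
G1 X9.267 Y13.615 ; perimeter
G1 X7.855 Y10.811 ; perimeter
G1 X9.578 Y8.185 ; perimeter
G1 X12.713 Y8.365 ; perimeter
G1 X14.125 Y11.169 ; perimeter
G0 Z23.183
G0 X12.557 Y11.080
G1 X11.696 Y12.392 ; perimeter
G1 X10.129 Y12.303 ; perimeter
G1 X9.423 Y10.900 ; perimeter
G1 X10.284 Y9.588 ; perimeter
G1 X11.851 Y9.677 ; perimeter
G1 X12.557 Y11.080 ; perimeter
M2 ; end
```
solid part
  facet normal 0.0000 0.0000 -1.0000
    outer loop
      vertex 4.961 20.178 0.000
      vertex 15.933 20.806 0.000
      vertex 21.962 11.618 0.000
    endloop
  endfacet
  facet normal 0.0000 0.0000 -1.0000
    outer loop
      vertex 0.018 10.362 0.000
      vertex 4.961 20.178 0.000
      vertex 21.962 11.618 0.000
    endloop
  endfacet
  facet normal 0.0000 0.0000 -1.0000
    outer loop
      vertex 6.047 1.174 0.000
      vertex 0.018 10.362 0.000
      vertex 21.962 11.618 0.000
    endloop
  endfacet
  facet normal 0.0000 0.0000 -1.0000
    outer loop
      vertex 17.019 1.802 0.000
      vertex 6.047 1.174 0.000
      vertex 21.962 11.618 0.000
    endloop
  endfacet
  facet normal 0.7887 0.5175 0.3319
    outer loop
      vertex 21.962 11.618 0.000
      vertex 15.933 20.806 0.000
      vertex 10.990 10.990 27.047
    endloop
  endfacet
  facet normal -0.0539 0.9418 0.3319
    outer loop
      vertex 15.933 20.806 0.000
      vertex 4.961 20.178 0.000
      vertex 10.990 10.990 27.047
    endloop
  endfacet
  facet normal -0.8425 0.4243 0.3319
    outer loop
      vertex 4.961 20.178 0.000
      vertex 0.018 10.362 0.000
      vertex 10.990 10.990 27.047
    endloop
  endfacet
  facet normal -0.7887 -0.5175 0.3319
    outer loop
      vertex 0.018 10.362 0.000
      vertex 6.047 1.174 0.000
      vertex 10.990 10.990 27.047
    endloop
  endfacet
  facet normal 0.0539 -0.9418 0.3319
    outer loop
      vertex 6.047 1.174 0.000
      vertex 17.019 1.802 0.000
      vertex 10.990 10.990 27.047
    endloop
  endfacet
  facet normal 0.8425 -0.4243 0.3319
    outer loop
      vertex 17.019 1.802 0.000
      vertex 21.962 11.618 0.000
      vertex 10.990 10.990 27.047
    endloop
  endfacet
endsolid part

The G0 Z moves step by Δz≈3.864 mm. The G1 loops shrink linearly with z, so the solid tapers from its base footprint up to z≈27. Closing with a flat bottom cap and the tapered top and triangulating gives 10 facets — a regular 6-sided pyramid, base circumscribed radius ≈ 11 mm, apex at z ≈ 27 mm.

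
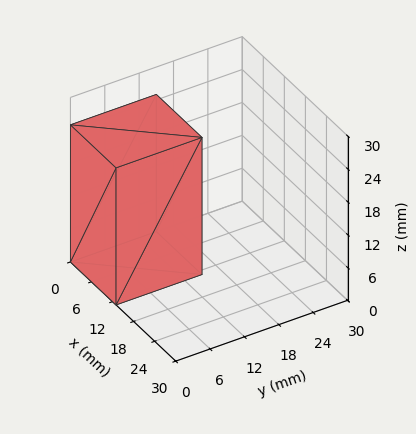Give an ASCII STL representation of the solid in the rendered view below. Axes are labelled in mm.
Reading the render: the shape is a rectangular box, roughly 13 × 15 mm footprint and 25 mm tall (dimensions read to the nearest mm from the axis ticks). For the STL, each face is triangulated and given an outward normal.

solid part
  facet normal 0.0000 0.0000 -1.0000
    outer loop
      vertex 13.00 15.00 0.00
      vertex 13.00 0.00 0.00
      vertex 0.00 0.00 0.00
    endloop
  endfacet
  facet normal 0.0000 0.0000 -1.0000
    outer loop
      vertex 0.00 15.00 0.00
      vertex 13.00 15.00 0.00
      vertex 0.00 0.00 0.00
    endloop
  endfacet
  facet normal 0.0000 0.0000 1.0000
    outer loop
      vertex 0.00 0.00 25.00
      vertex 13.00 0.00 25.00
      vertex 13.00 15.00 25.00
    endloop
  endfacet
  facet normal 0.0000 0.0000 1.0000
    outer loop
      vertex 0.00 0.00 25.00
      vertex 13.00 15.00 25.00
      vertex 0.00 15.00 25.00
    endloop
  endfacet
  facet normal 0.0000 -1.0000 0.0000
    outer loop
      vertex 0.00 0.00 0.00
      vertex 13.00 0.00 0.00
      vertex 13.00 0.00 25.00
    endloop
  endfacet
  facet normal 0.0000 -1.0000 0.0000
    outer loop
      vertex 0.00 0.00 0.00
      vertex 13.00 0.00 25.00
      vertex 0.00 0.00 25.00
    endloop
  endfacet
  facet normal 0.0000 1.0000 0.0000
    outer loop
      vertex 13.00 15.00 25.00
      vertex 13.00 15.00 0.00
      vertex 0.00 15.00 0.00
    endloop
  endfacet
  facet normal 0.0000 1.0000 0.0000
    outer loop
      vertex 0.00 15.00 25.00
      vertex 13.00 15.00 25.00
      vertex 0.00 15.00 0.00
    endloop
  endfacet
  facet normal -1.0000 0.0000 0.0000
    outer loop
      vertex 0.00 15.00 25.00
      vertex 0.00 15.00 0.00
      vertex 0.00 0.00 0.00
    endloop
  endfacet
  facet normal -1.0000 0.0000 0.0000
    outer loop
      vertex 0.00 0.00 25.00
      vertex 0.00 15.00 25.00
      vertex 0.00 0.00 0.00
    endloop
  endfacet
  facet normal 1.0000 0.0000 0.0000
    outer loop
      vertex 13.00 0.00 0.00
      vertex 13.00 15.00 0.00
      vertex 13.00 15.00 25.00
    endloop
  endfacet
  facet normal 1.0000 0.0000 0.0000
    outer loop
      vertex 13.00 0.00 0.00
      vertex 13.00 15.00 25.00
      vertex 13.00 0.00 25.00
    endloop
  endfacet
endsolid part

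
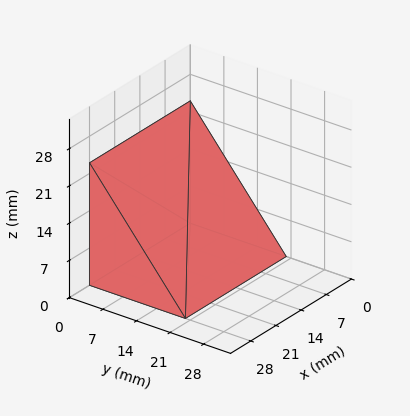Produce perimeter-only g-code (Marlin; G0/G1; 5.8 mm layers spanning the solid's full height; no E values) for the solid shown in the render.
Reading the render: the shape is a wedge (ramp): 28 × 20 mm base, rising to 23 mm along the y=0 edge and sloping linearly to z=0 at y=20 (dimensions read to the nearest mm from the axis ticks). For the g-code, the solid's height is divided into equal slices at the stated Δz and each level perimeter traced with G1 moves after a G0 lift.

; perimeter-only toolpath
G21 ; units = mm
G90 ; absolute positioning
G28 ; home
; layer 1
G0 Z5.8
G0 X0.0 Y0.0
G1 X28.0 Y0.0
G1 X28.0 Y15.0
G1 X0.0 Y15.0
G1 X0.0 Y0.0
; layer 2
G0 Z11.5
G0 X0.0 Y0.0
G1 X28.0 Y0.0
G1 X28.0 Y10.0
G1 X0.0 Y10.0
G1 X0.0 Y0.0
; layer 3
G0 Z17.2
G0 X0.0 Y0.0
G1 X28.0 Y0.0
G1 X28.0 Y5.0
G1 X0.0 Y5.0
G1 X0.0 Y0.0
M2 ; end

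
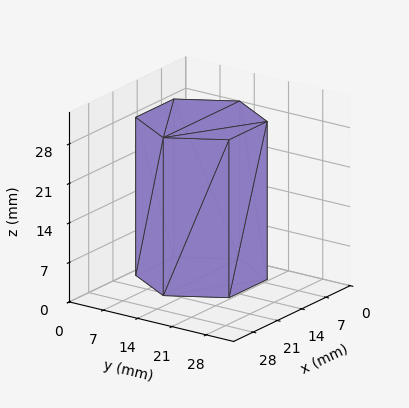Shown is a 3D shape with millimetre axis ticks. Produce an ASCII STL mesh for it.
Reading the render: the shape is a regular 6-sided prism (a cylinder approximated with 6 flat sides), circumscribed radius ≈ 11 mm, height ≈ 28 mm (dimensions read to the nearest mm from the axis ticks). For the STL, each face is triangulated and given an outward normal.

solid part
  facet normal 0.0000 0.0000 -1.0000
    outer loop
      vertex 5.50 20.53 0.00
      vertex 16.50 20.53 0.00
      vertex 22.00 11.00 0.00
    endloop
  endfacet
  facet normal 0.0000 0.0000 -1.0000
    outer loop
      vertex 0.00 11.00 0.00
      vertex 5.50 20.53 0.00
      vertex 22.00 11.00 0.00
    endloop
  endfacet
  facet normal 0.0000 0.0000 -1.0000
    outer loop
      vertex 5.50 1.47 0.00
      vertex 0.00 11.00 0.00
      vertex 22.00 11.00 0.00
    endloop
  endfacet
  facet normal 0.0000 0.0000 -1.0000
    outer loop
      vertex 16.50 1.47 0.00
      vertex 5.50 1.47 0.00
      vertex 22.00 11.00 0.00
    endloop
  endfacet
  facet normal 0.0000 0.0000 1.0000
    outer loop
      vertex 22.00 11.00 28.00
      vertex 16.50 20.53 28.00
      vertex 5.50 20.53 28.00
    endloop
  endfacet
  facet normal 0.0000 0.0000 1.0000
    outer loop
      vertex 22.00 11.00 28.00
      vertex 5.50 20.53 28.00
      vertex 0.00 11.00 28.00
    endloop
  endfacet
  facet normal 0.0000 0.0000 1.0000
    outer loop
      vertex 22.00 11.00 28.00
      vertex 0.00 11.00 28.00
      vertex 5.50 1.47 28.00
    endloop
  endfacet
  facet normal 0.0000 0.0000 1.0000
    outer loop
      vertex 22.00 11.00 28.00
      vertex 5.50 1.47 28.00
      vertex 16.50 1.47 28.00
    endloop
  endfacet
  facet normal 0.8661 0.4999 0.0000
    outer loop
      vertex 22.00 11.00 0.00
      vertex 16.50 20.53 0.00
      vertex 16.50 20.53 28.00
    endloop
  endfacet
  facet normal 0.8661 0.4999 0.0000
    outer loop
      vertex 22.00 11.00 0.00
      vertex 16.50 20.53 28.00
      vertex 22.00 11.00 28.00
    endloop
  endfacet
  facet normal 0.0000 1.0000 0.0000
    outer loop
      vertex 16.50 20.53 0.00
      vertex 5.50 20.53 0.00
      vertex 5.50 20.53 28.00
    endloop
  endfacet
  facet normal 0.0000 1.0000 0.0000
    outer loop
      vertex 16.50 20.53 0.00
      vertex 5.50 20.53 28.00
      vertex 16.50 20.53 28.00
    endloop
  endfacet
  facet normal -0.8661 0.4999 0.0000
    outer loop
      vertex 5.50 20.53 0.00
      vertex 0.00 11.00 0.00
      vertex 0.00 11.00 28.00
    endloop
  endfacet
  facet normal -0.8661 0.4999 0.0000
    outer loop
      vertex 5.50 20.53 0.00
      vertex 0.00 11.00 28.00
      vertex 5.50 20.53 28.00
    endloop
  endfacet
  facet normal -0.8661 -0.4999 0.0000
    outer loop
      vertex 0.00 11.00 0.00
      vertex 5.50 1.47 0.00
      vertex 5.50 1.47 28.00
    endloop
  endfacet
  facet normal -0.8661 -0.4999 0.0000
    outer loop
      vertex 0.00 11.00 0.00
      vertex 5.50 1.47 28.00
      vertex 0.00 11.00 28.00
    endloop
  endfacet
  facet normal 0.0000 -1.0000 0.0000
    outer loop
      vertex 5.50 1.47 0.00
      vertex 16.50 1.47 0.00
      vertex 16.50 1.47 28.00
    endloop
  endfacet
  facet normal 0.0000 -1.0000 0.0000
    outer loop
      vertex 5.50 1.47 0.00
      vertex 16.50 1.47 28.00
      vertex 5.50 1.47 28.00
    endloop
  endfacet
  facet normal 0.8661 -0.4999 0.0000
    outer loop
      vertex 16.50 1.47 0.00
      vertex 22.00 11.00 0.00
      vertex 22.00 11.00 28.00
    endloop
  endfacet
  facet normal 0.8661 -0.4999 0.0000
    outer loop
      vertex 16.50 1.47 0.00
      vertex 22.00 11.00 28.00
      vertex 16.50 1.47 28.00
    endloop
  endfacet
endsolid part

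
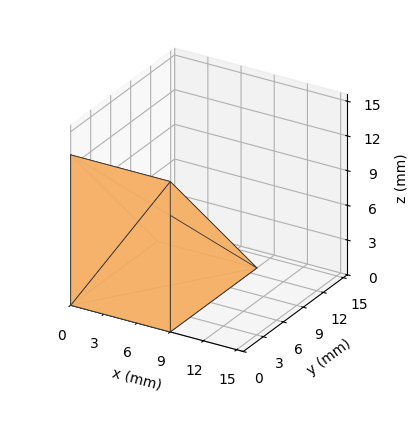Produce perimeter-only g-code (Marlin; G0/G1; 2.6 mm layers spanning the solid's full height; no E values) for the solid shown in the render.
Reading the render: the shape is a wedge (ramp): 9 × 13 mm base, rising to 13 mm along the y=0 edge and sloping linearly to z=0 at y=13 (dimensions read to the nearest mm from the axis ticks). For the g-code, the solid's height is divided into equal slices at the stated Δz and each level perimeter traced with G1 moves after a G0 lift.

; perimeter-only toolpath
G21 ; units = mm
G90 ; absolute positioning
G28 ; home
; layer 1
G0 Z2.6
G0 X0.0 Y0.0
G1 X9.0 Y0.0
G1 X9.0 Y10.4
G1 X0.0 Y10.4
G1 X0.0 Y0.0
; layer 2
G0 Z5.2
G0 X0.0 Y0.0
G1 X9.0 Y0.0
G1 X9.0 Y7.8
G1 X0.0 Y7.8
G1 X0.0 Y0.0
; layer 3
G0 Z7.8
G0 X0.0 Y0.0
G1 X9.0 Y0.0
G1 X9.0 Y5.2
G1 X0.0 Y5.2
G1 X0.0 Y0.0
; layer 4
G0 Z10.4
G0 X0.0 Y0.0
G1 X9.0 Y0.0
G1 X9.0 Y2.6
G1 X0.0 Y2.6
G1 X0.0 Y0.0
M2 ; end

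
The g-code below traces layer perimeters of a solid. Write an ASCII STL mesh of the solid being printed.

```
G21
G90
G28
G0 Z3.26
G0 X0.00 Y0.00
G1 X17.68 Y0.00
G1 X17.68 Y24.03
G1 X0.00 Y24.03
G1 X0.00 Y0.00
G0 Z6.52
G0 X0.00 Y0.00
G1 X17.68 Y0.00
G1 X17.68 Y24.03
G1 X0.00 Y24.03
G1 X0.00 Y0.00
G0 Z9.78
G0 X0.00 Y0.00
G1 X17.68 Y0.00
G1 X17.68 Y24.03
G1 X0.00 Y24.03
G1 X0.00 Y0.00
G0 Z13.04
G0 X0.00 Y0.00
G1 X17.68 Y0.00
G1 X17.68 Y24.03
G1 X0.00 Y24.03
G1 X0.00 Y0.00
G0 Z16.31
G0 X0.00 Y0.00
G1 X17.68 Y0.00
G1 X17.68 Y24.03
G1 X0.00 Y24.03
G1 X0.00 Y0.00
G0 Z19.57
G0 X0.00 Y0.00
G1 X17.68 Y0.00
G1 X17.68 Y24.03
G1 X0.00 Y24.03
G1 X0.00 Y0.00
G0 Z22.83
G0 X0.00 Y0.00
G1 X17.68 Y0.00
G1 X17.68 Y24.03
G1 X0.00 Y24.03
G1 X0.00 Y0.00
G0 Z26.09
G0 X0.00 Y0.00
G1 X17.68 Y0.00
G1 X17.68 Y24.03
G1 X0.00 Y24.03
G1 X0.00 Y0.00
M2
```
solid part
  facet normal 0.0000 0.0000 -1.0000
    outer loop
      vertex 17.68 24.03 0.00
      vertex 17.68 0.00 0.00
      vertex 0.00 0.00 0.00
    endloop
  endfacet
  facet normal 0.0000 0.0000 -1.0000
    outer loop
      vertex 0.00 24.03 0.00
      vertex 17.68 24.03 0.00
      vertex 0.00 0.00 0.00
    endloop
  endfacet
  facet normal 0.0000 0.0000 1.0000
    outer loop
      vertex 0.00 0.00 26.09
      vertex 17.68 0.00 26.09
      vertex 17.68 24.03 26.09
    endloop
  endfacet
  facet normal 0.0000 0.0000 1.0000
    outer loop
      vertex 0.00 0.00 26.09
      vertex 17.68 24.03 26.09
      vertex 0.00 24.03 26.09
    endloop
  endfacet
  facet normal 0.0000 -1.0000 0.0000
    outer loop
      vertex 0.00 0.00 0.00
      vertex 17.68 0.00 0.00
      vertex 17.68 0.00 26.09
    endloop
  endfacet
  facet normal 0.0000 -1.0000 0.0000
    outer loop
      vertex 0.00 0.00 0.00
      vertex 17.68 0.00 26.09
      vertex 0.00 0.00 26.09
    endloop
  endfacet
  facet normal 0.0000 1.0000 0.0000
    outer loop
      vertex 17.68 24.03 26.09
      vertex 17.68 24.03 0.00
      vertex 0.00 24.03 0.00
    endloop
  endfacet
  facet normal 0.0000 1.0000 0.0000
    outer loop
      vertex 0.00 24.03 26.09
      vertex 17.68 24.03 26.09
      vertex 0.00 24.03 0.00
    endloop
  endfacet
  facet normal -1.0000 0.0000 0.0000
    outer loop
      vertex 0.00 24.03 26.09
      vertex 0.00 24.03 0.00
      vertex 0.00 0.00 0.00
    endloop
  endfacet
  facet normal -1.0000 0.0000 0.0000
    outer loop
      vertex 0.00 0.00 26.09
      vertex 0.00 24.03 26.09
      vertex 0.00 0.00 0.00
    endloop
  endfacet
  facet normal 1.0000 0.0000 0.0000
    outer loop
      vertex 17.68 0.00 0.00
      vertex 17.68 24.03 0.00
      vertex 17.68 24.03 26.09
    endloop
  endfacet
  facet normal 1.0000 0.0000 0.0000
    outer loop
      vertex 17.68 0.00 0.00
      vertex 17.68 24.03 26.09
      vertex 17.68 0.00 26.09
    endloop
  endfacet
endsolid part

The G0 Z moves step by Δz≈3.26 mm. Every layer's G1 loop is the same polygon, so the solid is a straight extrusion of it from z=0 to z≈26.1. Closing with flat bottom and top caps and triangulating gives 12 facets — a rectangular box, roughly 17.7 × 24 mm footprint and 26.1 mm tall.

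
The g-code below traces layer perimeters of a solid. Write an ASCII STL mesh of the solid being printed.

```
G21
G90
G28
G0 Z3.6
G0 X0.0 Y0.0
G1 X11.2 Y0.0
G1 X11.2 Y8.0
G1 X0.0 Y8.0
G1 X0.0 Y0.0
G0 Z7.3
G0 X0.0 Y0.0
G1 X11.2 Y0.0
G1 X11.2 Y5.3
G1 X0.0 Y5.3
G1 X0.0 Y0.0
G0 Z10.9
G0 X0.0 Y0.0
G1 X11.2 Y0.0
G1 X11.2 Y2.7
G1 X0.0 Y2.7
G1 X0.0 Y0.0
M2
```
solid part
  facet normal 0.0000 0.0000 -1.0000
    outer loop
      vertex 11.2 10.7 0.0
      vertex 11.2 0.0 0.0
      vertex 0.0 0.0 0.0
    endloop
  endfacet
  facet normal 0.0000 0.0000 -1.0000
    outer loop
      vertex 0.0 10.7 0.0
      vertex 11.2 10.7 0.0
      vertex 0.0 0.0 0.0
    endloop
  endfacet
  facet normal 0.0000 -1.0000 0.0000
    outer loop
      vertex 0.0 0.0 0.0
      vertex 11.2 0.0 0.0
      vertex 11.2 0.0 14.6
    endloop
  endfacet
  facet normal 0.0000 -1.0000 0.0000
    outer loop
      vertex 0.0 0.0 0.0
      vertex 11.2 0.0 14.6
      vertex 0.0 0.0 14.6
    endloop
  endfacet
  facet normal 0.0000 0.8066 0.5911
    outer loop
      vertex 0.0 0.0 14.6
      vertex 11.2 0.0 14.6
      vertex 11.2 10.7 0.0
    endloop
  endfacet
  facet normal 0.0000 0.8066 0.5911
    outer loop
      vertex 0.0 0.0 14.6
      vertex 11.2 10.7 0.0
      vertex 0.0 10.7 0.0
    endloop
  endfacet
  facet normal -1.0000 0.0000 0.0000
    outer loop
      vertex 0.0 0.0 14.6
      vertex 0.0 10.7 0.0
      vertex 0.0 0.0 0.0
    endloop
  endfacet
  facet normal 1.0000 0.0000 0.0000
    outer loop
      vertex 11.2 0.0 0.0
      vertex 11.2 10.7 0.0
      vertex 11.2 0.0 14.6
    endloop
  endfacet
endsolid part

The G0 Z moves step by Δz≈3.6 mm. The G1 loops shrink linearly with z, so the solid tapers from its base footprint up to z≈14.6. Closing with a flat bottom cap and the tapered top and triangulating gives 8 facets — a wedge (ramp): 11.2 × 10.7 mm base, rising to 14.6 mm along the y=0 edge and sloping linearly to z=0 at y=10.7.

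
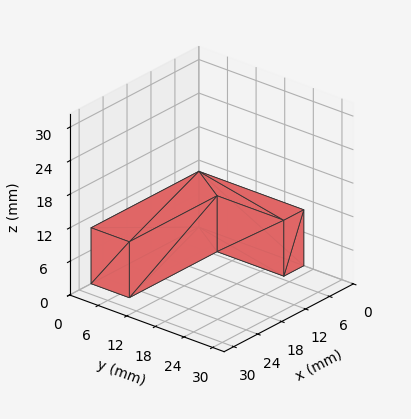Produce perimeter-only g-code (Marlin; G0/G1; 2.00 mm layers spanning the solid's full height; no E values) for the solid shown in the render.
Reading the render: the shape is an L-shaped prism: outer 27 × 22 mm, arm thicknesses ≈ 8 mm (horizontal) and 5 mm (vertical), extruded 10 mm in z (dimensions read to the nearest mm from the axis ticks). For the g-code, the solid's height is divided into equal slices at the stated Δz and each level perimeter traced with G1 moves after a G0 lift.

; perimeter-only toolpath
G21 ; units = mm
G90 ; absolute positioning
G28 ; home
; layer 1
G0 Z2.00
G0 X0.00 Y0.00
G1 X27.00 Y0.00
G1 X27.00 Y8.00
G1 X5.00 Y8.00
G1 X5.00 Y22.00
G1 X0.00 Y22.00
G1 X0.00 Y0.00
; layer 2
G0 Z4.00
G0 X0.00 Y0.00
G1 X27.00 Y0.00
G1 X27.00 Y8.00
G1 X5.00 Y8.00
G1 X5.00 Y22.00
G1 X0.00 Y22.00
G1 X0.00 Y0.00
; layer 3
G0 Z6.00
G0 X0.00 Y0.00
G1 X27.00 Y0.00
G1 X27.00 Y8.00
G1 X5.00 Y8.00
G1 X5.00 Y22.00
G1 X0.00 Y22.00
G1 X0.00 Y0.00
; layer 4
G0 Z8.00
G0 X0.00 Y0.00
G1 X27.00 Y0.00
G1 X27.00 Y8.00
G1 X5.00 Y8.00
G1 X5.00 Y22.00
G1 X0.00 Y22.00
G1 X0.00 Y0.00
; layer 5
G0 Z10.00
G0 X0.00 Y0.00
G1 X27.00 Y0.00
G1 X27.00 Y8.00
G1 X5.00 Y8.00
G1 X5.00 Y22.00
G1 X0.00 Y22.00
G1 X0.00 Y0.00
M2 ; end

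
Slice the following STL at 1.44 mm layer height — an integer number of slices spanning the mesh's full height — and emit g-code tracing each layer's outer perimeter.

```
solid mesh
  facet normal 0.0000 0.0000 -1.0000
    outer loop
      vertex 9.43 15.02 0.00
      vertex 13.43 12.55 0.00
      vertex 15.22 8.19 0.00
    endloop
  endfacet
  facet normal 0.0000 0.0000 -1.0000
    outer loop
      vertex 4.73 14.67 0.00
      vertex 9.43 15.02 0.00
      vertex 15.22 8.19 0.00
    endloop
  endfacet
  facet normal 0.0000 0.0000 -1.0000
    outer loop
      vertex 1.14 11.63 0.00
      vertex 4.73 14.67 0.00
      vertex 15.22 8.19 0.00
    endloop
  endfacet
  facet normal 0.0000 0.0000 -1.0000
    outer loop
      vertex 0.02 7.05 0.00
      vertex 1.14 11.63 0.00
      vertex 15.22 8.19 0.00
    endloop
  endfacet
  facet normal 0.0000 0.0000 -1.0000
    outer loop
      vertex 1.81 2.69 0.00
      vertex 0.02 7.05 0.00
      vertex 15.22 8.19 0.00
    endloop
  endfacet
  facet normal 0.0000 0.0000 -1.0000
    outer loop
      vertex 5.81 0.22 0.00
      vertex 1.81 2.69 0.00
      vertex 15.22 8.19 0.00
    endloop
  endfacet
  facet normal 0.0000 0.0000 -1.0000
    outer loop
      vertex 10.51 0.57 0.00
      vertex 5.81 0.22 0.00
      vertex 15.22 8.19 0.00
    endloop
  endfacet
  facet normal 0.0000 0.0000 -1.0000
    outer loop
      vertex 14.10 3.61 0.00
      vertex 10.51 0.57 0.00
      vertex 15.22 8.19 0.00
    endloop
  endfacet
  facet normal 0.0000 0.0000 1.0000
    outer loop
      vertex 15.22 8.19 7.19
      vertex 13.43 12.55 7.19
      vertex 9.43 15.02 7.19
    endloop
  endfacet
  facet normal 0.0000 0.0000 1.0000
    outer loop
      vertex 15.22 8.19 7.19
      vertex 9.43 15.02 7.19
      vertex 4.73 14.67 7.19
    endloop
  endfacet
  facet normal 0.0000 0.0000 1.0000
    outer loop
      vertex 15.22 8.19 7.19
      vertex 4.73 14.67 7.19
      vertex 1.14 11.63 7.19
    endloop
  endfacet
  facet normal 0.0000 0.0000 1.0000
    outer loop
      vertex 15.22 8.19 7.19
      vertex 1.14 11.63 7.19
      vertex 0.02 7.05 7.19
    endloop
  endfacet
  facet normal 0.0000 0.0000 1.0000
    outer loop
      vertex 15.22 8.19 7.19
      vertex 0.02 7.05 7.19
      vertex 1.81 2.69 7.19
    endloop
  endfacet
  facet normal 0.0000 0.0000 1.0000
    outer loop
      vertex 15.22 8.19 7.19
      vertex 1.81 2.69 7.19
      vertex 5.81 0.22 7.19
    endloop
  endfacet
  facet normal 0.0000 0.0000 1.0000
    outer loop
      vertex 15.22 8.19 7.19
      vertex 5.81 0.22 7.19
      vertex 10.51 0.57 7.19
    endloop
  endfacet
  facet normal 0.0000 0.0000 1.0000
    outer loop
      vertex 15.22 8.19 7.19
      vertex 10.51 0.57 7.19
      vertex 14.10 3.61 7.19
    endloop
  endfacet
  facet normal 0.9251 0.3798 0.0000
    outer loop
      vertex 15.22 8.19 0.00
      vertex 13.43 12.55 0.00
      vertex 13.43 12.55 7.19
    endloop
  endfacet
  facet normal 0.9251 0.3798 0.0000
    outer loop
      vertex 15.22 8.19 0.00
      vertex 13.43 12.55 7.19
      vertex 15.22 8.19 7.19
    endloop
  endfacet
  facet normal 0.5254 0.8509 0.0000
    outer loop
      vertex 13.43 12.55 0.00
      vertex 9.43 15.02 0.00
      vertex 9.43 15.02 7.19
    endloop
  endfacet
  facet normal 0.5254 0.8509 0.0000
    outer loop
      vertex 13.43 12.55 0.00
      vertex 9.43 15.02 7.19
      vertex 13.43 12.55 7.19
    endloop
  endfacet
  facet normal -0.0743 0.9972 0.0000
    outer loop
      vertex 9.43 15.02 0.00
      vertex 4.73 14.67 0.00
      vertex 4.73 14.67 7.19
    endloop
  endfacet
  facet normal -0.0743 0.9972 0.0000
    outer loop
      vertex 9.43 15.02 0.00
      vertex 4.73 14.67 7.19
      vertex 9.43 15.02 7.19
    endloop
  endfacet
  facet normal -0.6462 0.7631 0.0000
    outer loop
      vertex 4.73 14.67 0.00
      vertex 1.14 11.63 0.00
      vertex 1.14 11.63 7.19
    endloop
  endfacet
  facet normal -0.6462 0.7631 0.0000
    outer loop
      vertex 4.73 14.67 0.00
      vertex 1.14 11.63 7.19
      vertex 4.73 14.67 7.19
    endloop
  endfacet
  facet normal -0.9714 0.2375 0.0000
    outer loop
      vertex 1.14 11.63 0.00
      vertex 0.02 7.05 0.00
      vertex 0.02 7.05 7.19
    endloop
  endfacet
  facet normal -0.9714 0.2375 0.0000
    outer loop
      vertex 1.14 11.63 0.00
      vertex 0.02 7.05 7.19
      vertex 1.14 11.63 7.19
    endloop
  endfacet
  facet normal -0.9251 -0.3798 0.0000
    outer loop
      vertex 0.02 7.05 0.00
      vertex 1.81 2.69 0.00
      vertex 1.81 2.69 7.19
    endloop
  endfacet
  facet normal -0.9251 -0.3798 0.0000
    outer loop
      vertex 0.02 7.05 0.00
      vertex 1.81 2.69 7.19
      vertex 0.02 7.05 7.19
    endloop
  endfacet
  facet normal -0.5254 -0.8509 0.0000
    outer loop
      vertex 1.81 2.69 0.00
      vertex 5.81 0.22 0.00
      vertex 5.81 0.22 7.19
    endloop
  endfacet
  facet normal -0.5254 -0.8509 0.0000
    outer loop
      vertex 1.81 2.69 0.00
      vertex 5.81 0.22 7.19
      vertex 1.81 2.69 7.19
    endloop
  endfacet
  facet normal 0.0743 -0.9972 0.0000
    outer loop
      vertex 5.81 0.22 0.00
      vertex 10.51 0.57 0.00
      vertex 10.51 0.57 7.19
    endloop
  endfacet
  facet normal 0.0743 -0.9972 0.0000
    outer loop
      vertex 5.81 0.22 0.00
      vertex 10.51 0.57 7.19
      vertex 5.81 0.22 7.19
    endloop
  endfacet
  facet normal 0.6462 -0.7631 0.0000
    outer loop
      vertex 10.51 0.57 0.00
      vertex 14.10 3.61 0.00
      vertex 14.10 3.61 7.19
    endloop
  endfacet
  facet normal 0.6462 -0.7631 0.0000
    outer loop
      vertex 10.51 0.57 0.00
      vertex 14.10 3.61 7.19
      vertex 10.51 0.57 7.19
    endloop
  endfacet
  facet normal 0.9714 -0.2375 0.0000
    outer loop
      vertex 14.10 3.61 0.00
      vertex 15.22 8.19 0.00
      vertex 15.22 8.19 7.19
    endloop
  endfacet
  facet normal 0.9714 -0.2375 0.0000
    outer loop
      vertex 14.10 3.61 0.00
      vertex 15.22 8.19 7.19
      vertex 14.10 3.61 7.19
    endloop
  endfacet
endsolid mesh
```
; perimeter-only toolpath
G21 ; units = mm
G90 ; absolute positioning
G28 ; home
; layer 1
G0 Z1.44
G0 X15.22 Y8.19
G1 X13.43 Y12.55
G1 X9.43 Y15.02
G1 X4.73 Y14.67
G1 X1.14 Y11.63
G1 X0.02 Y7.05
G1 X1.81 Y2.69
G1 X5.81 Y0.22
G1 X10.51 Y0.57
G1 X14.10 Y3.61
G1 X15.22 Y8.19
; layer 2
G0 Z2.88
G0 X15.22 Y8.19
G1 X13.43 Y12.55
G1 X9.43 Y15.02
G1 X4.73 Y14.67
G1 X1.14 Y11.63
G1 X0.02 Y7.05
G1 X1.81 Y2.69
G1 X5.81 Y0.22
G1 X10.51 Y0.57
G1 X14.10 Y3.61
G1 X15.22 Y8.19
; layer 3
G0 Z4.31
G0 X15.22 Y8.19
G1 X13.43 Y12.55
G1 X9.43 Y15.02
G1 X4.73 Y14.67
G1 X1.14 Y11.63
G1 X0.02 Y7.05
G1 X1.81 Y2.69
G1 X5.81 Y0.22
G1 X10.51 Y0.57
G1 X14.10 Y3.61
G1 X15.22 Y8.19
; layer 4
G0 Z5.75
G0 X15.22 Y8.19
G1 X13.43 Y12.55
G1 X9.43 Y15.02
G1 X4.73 Y14.67
G1 X1.14 Y11.63
G1 X0.02 Y7.05
G1 X1.81 Y2.69
G1 X5.81 Y0.22
G1 X10.51 Y0.57
G1 X14.10 Y3.61
G1 X15.22 Y8.19
; layer 5
G0 Z7.19
G0 X15.22 Y8.19
G1 X13.43 Y12.55
G1 X9.43 Y15.02
G1 X4.73 Y14.67
G1 X1.14 Y11.63
G1 X0.02 Y7.05
G1 X1.81 Y2.69
G1 X5.81 Y0.22
G1 X10.51 Y0.57
G1 X14.10 Y3.61
G1 X15.22 Y8.19
M2 ; end

The solid is a regular 10-sided prism (a cylinder approximated with 10 flat sides), circumscribed radius ≈ 7.62 mm, height ≈ 7.19 mm. Slicing at Δz = 1.44 mm — 5 equal slices spanning the solid's height, so layer i sits at z = i·h/5 — gives 5 non-empty perimeters. Each is a 10-segment closed polygon; G0 lifts to the layer z and rapids to the start vertex, then G1 traces the edges.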